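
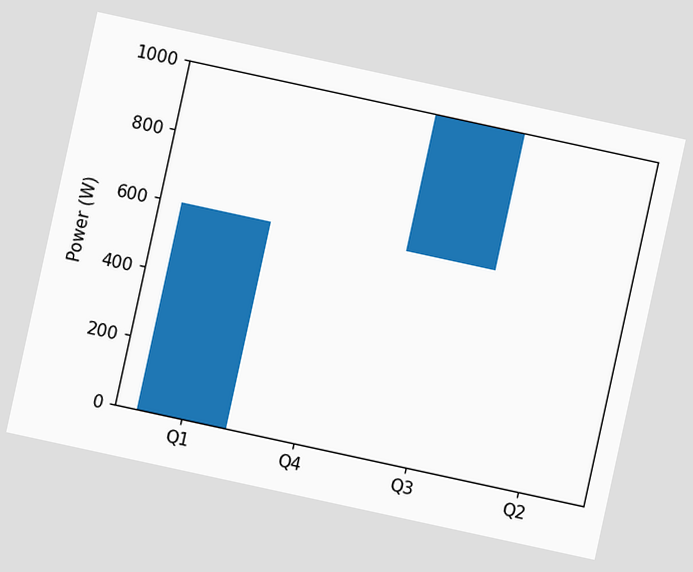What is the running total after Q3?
1000W

The chart is tilted about 12° clockwise. After Q3 the running total reaches 1000W.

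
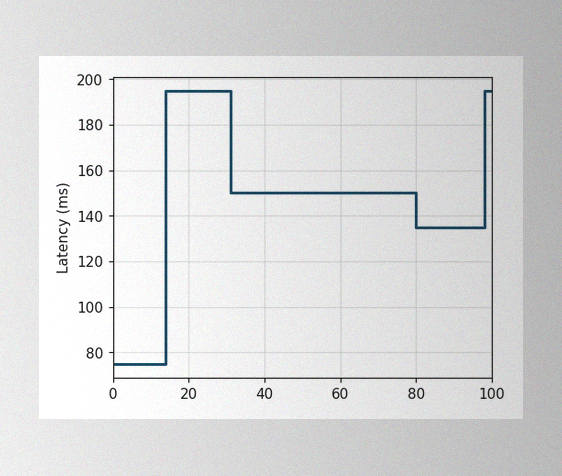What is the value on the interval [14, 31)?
The image has some photo noise and uneven lighting. On [14, 31) the step sits at 195ms.

195ms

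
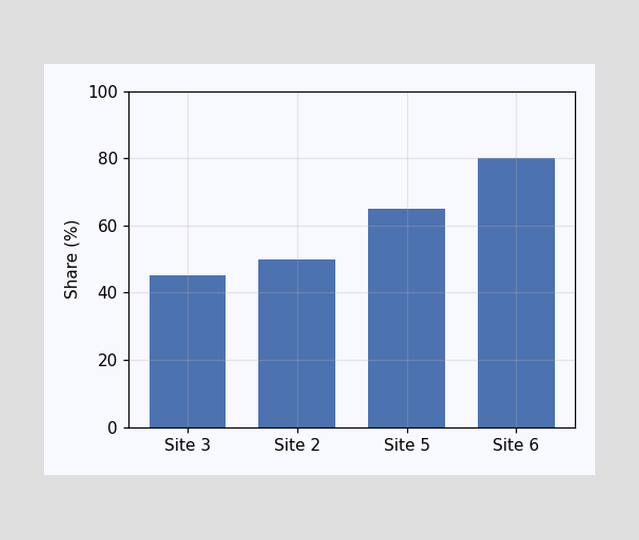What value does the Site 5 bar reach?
Reading along the chart's y-axis, the Site 5 bar reaches 65%.

65%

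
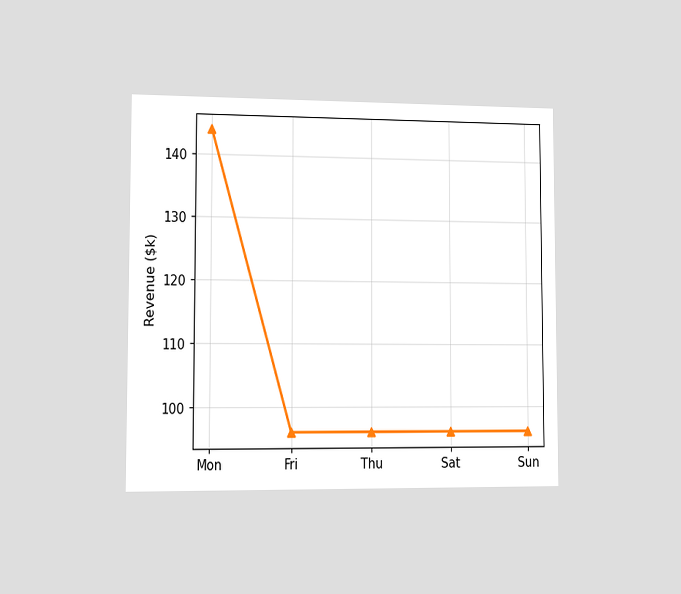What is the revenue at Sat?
The chart is viewed slightly from the left. At Sat, the line is at $96k.

$96k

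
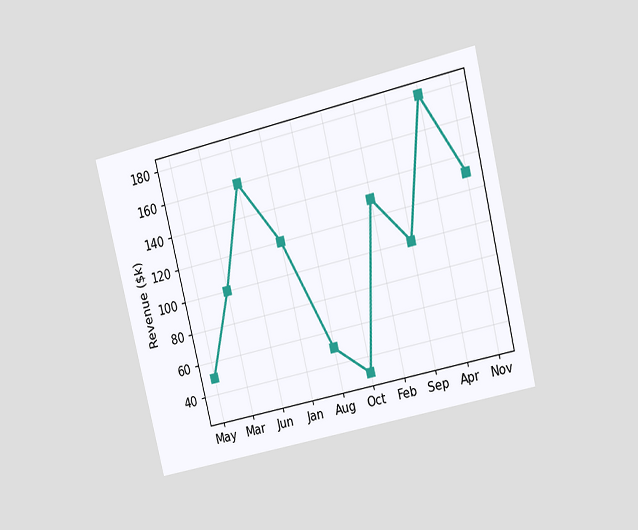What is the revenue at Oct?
The chart is tilted about 13° counter-clockwise and viewed at a slight angle. At Oct, the line is at $30k.

$30k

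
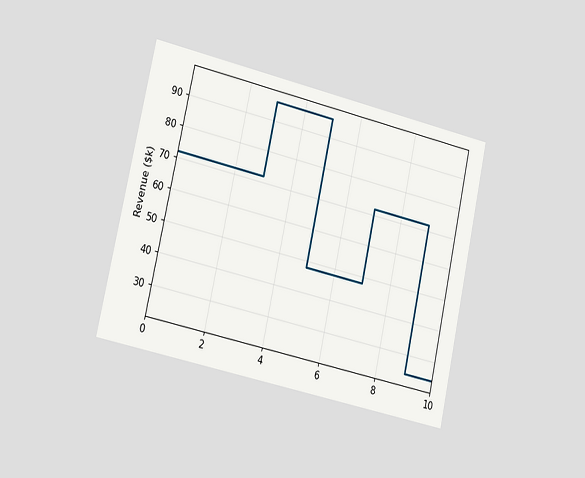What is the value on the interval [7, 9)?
$72k

The chart is tilted about 13° clockwise and viewed slightly from the left. On [7, 9) the step sits at $72k.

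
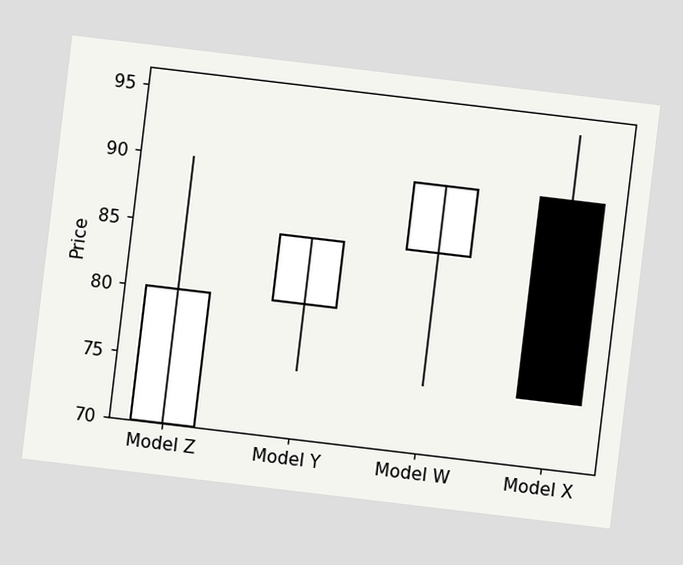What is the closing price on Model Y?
The chart is tilted about 7° clockwise. The Model Y candle closes at 85.

85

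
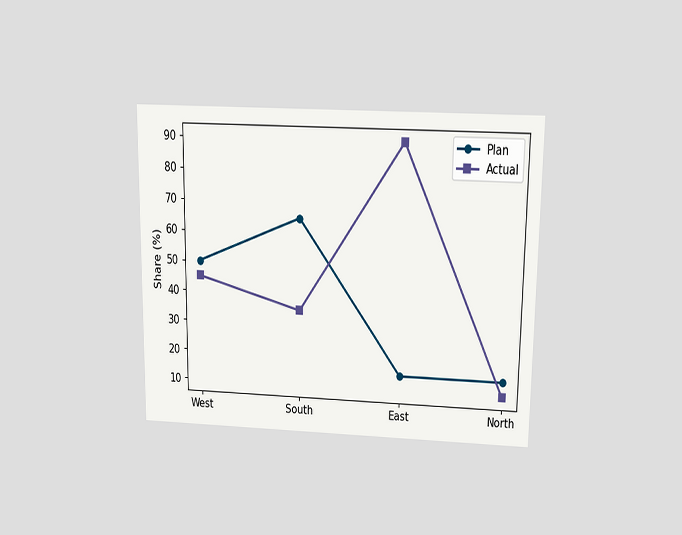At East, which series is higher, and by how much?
The chart is viewed slightly from above. At East, Actual sits above the other line by 75%.

Actual, by 75%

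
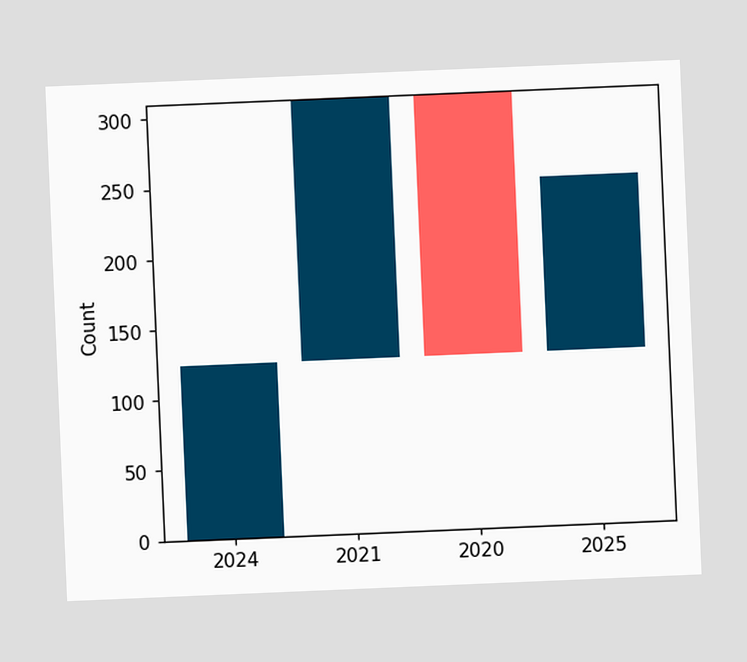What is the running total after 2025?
248

The chart is tilted about 2° counter-clockwise. After 2025 the running total reaches 248.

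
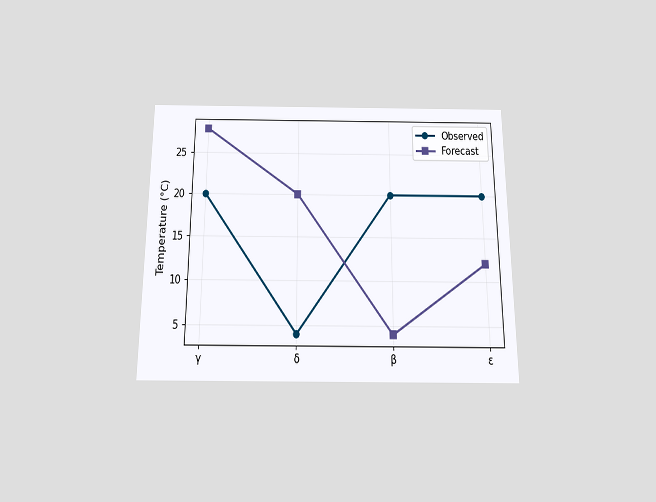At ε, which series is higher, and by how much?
The chart is viewed slightly from below. At ε, Observed sits above the other line by 8°C.

Observed, by 8°C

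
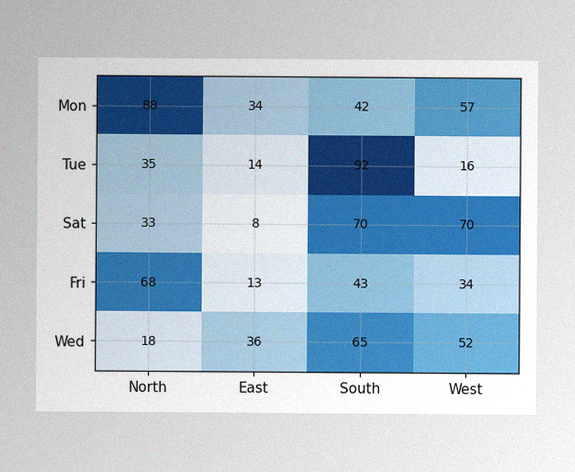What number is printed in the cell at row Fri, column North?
The image has some photo noise and uneven lighting. The (Fri, North) cell reads 68.

68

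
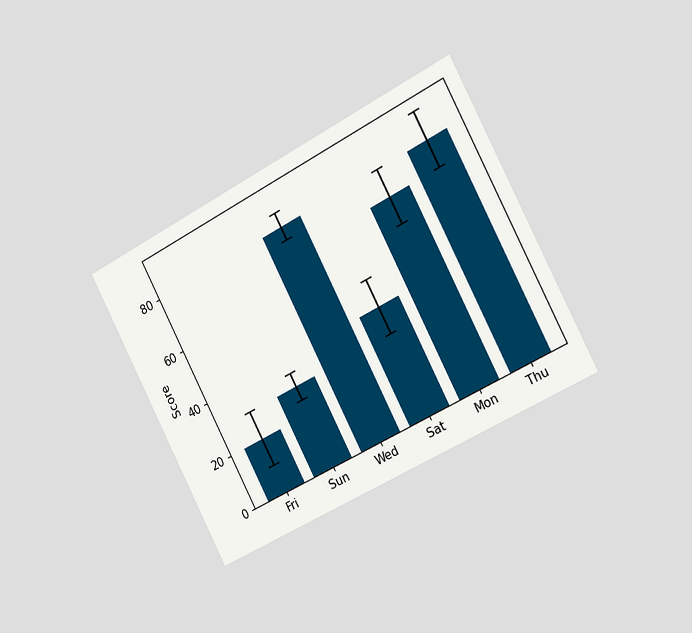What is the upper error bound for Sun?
The chart is tilted about 28° counter-clockwise and viewed slightly from the right. The Sun bar's upper whisker reaches 35.

35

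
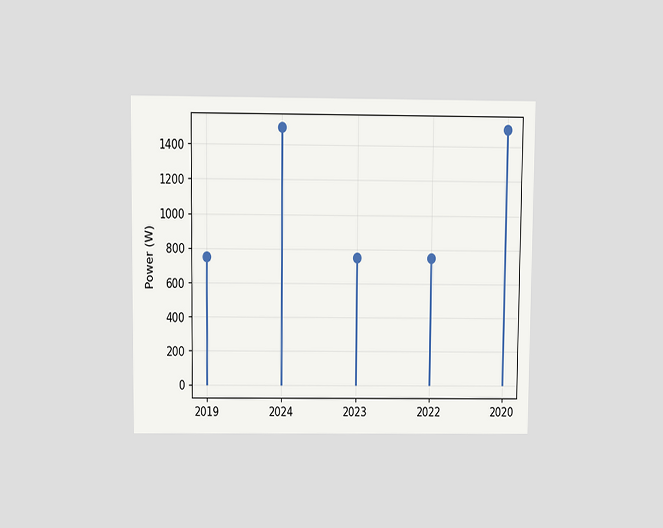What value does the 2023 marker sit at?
The chart is viewed slightly from above. The 2023 marker sits at 750W.

750W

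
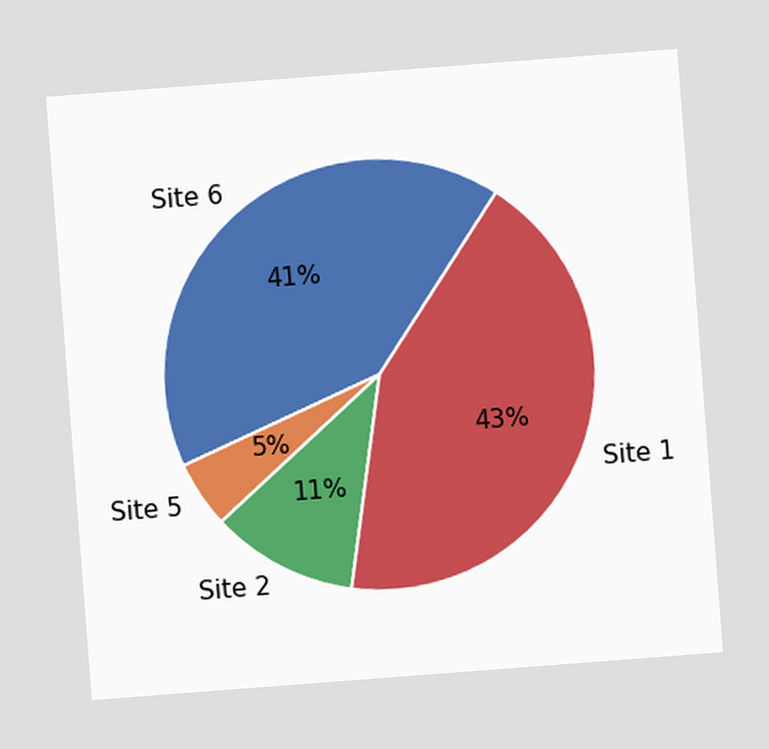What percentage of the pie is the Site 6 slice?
The chart is tilted about 4° counter-clockwise. The Site 6 slice takes up 41% of the pie.

41%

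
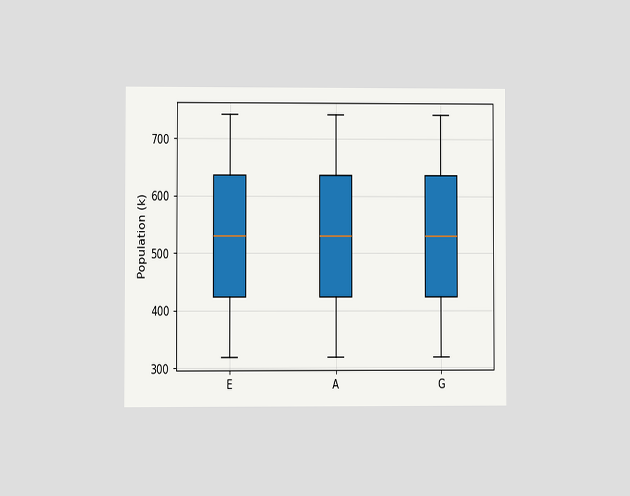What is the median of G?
The chart is viewed at a slight angle. The median line in the G box sits at 530k.

530k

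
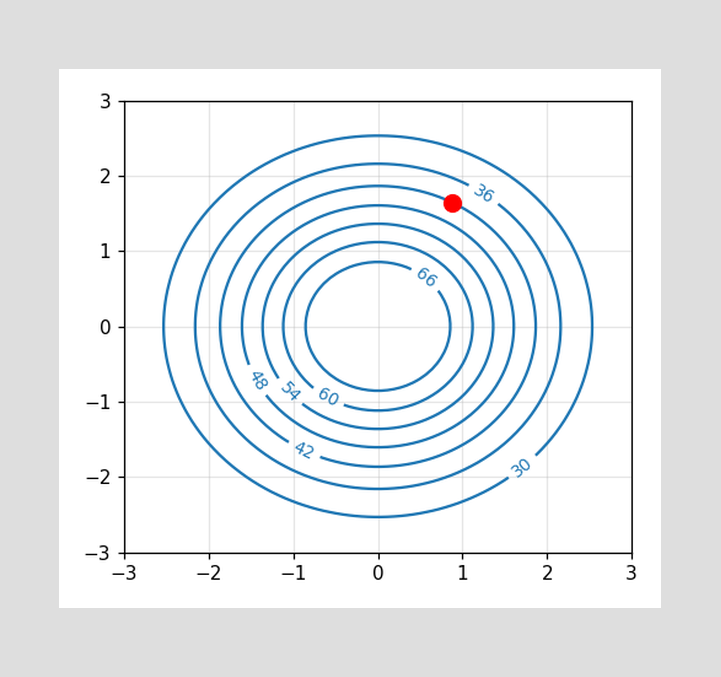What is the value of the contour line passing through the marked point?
The marked point sits on the contour labelled 42.

42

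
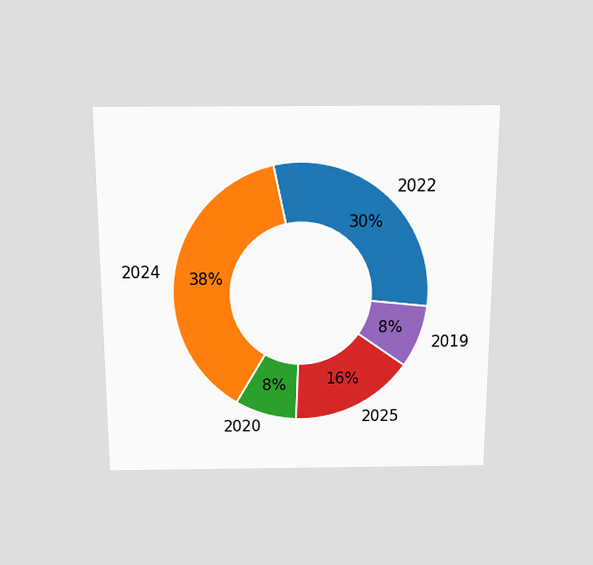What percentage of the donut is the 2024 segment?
38%

The chart is viewed slightly from above. The 2024 segment takes up 38% of the ring.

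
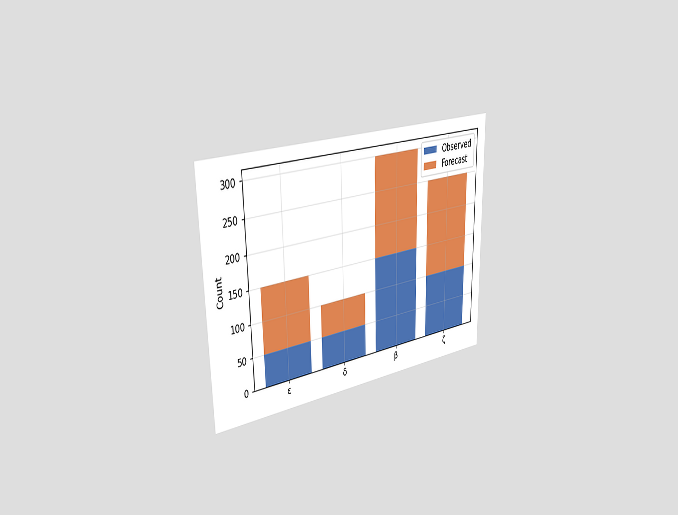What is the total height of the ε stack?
The chart is viewed slightly from the left. The ε stack's top reaches 150 on the y-axis.

150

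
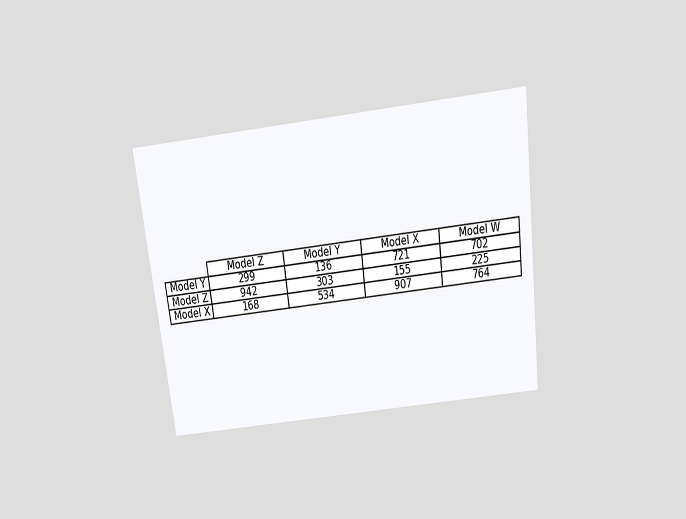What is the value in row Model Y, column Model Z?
299

The chart is tilted about 7° counter-clockwise and viewed slightly from above. The (Model Y, Model Z) cell reads 299.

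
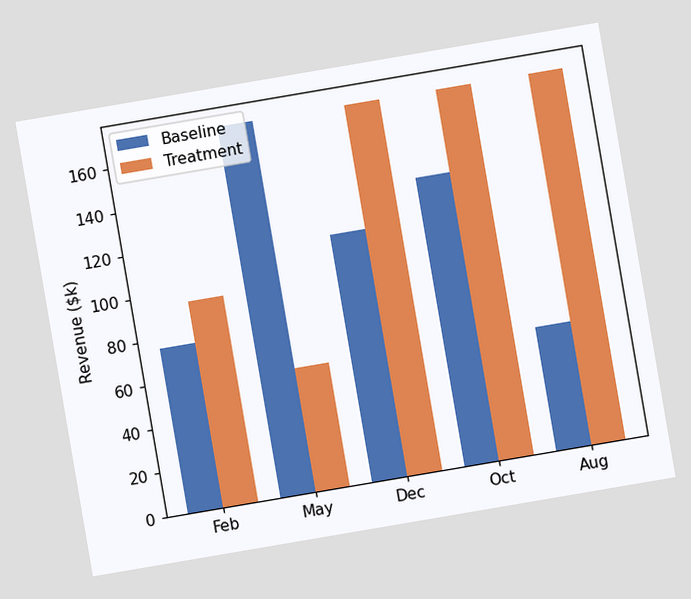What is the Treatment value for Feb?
The chart is tilted about 10° counter-clockwise. The Treatment bar at Feb reaches $95k on the y-axis.

$95k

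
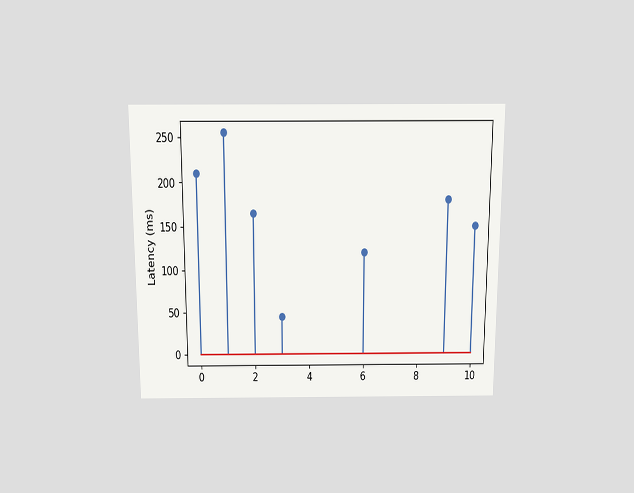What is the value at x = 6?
120ms

The chart is viewed slightly from above. The stem at x=6 reaches 120ms.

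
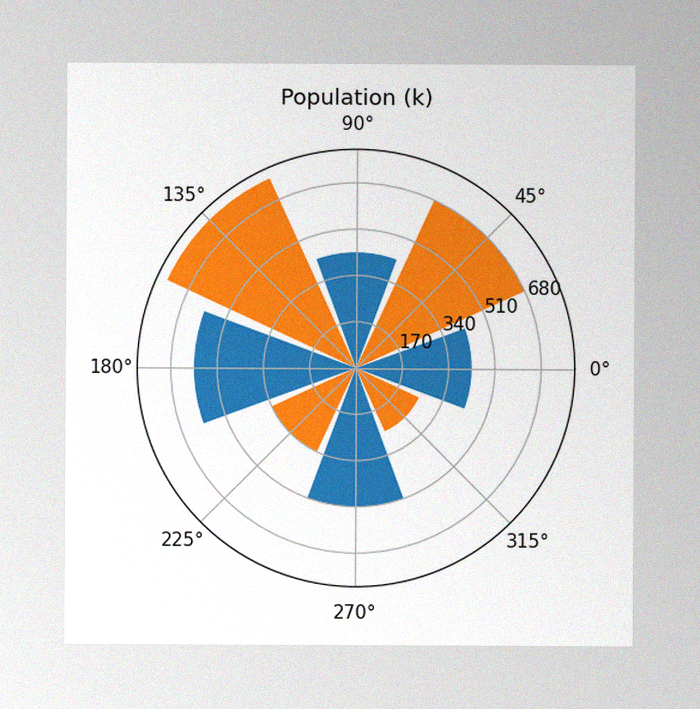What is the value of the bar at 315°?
The image has some photo noise and uneven lighting. The bar at 315° reaches 255k on the radial axis.

255k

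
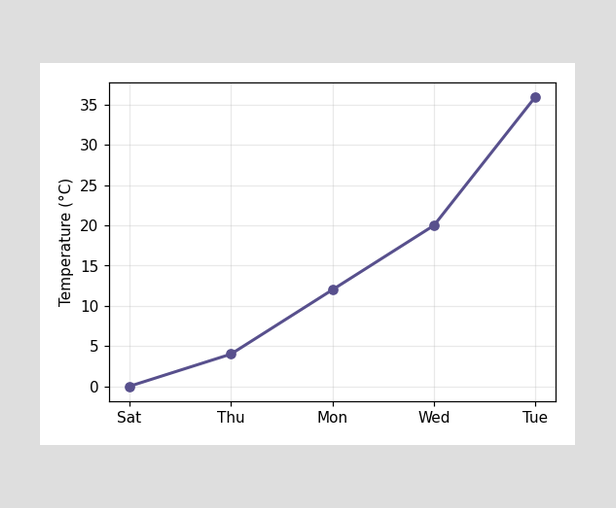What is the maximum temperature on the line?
The highest point is at Tue, and reading across to the y-axis gives 36°C.

36°C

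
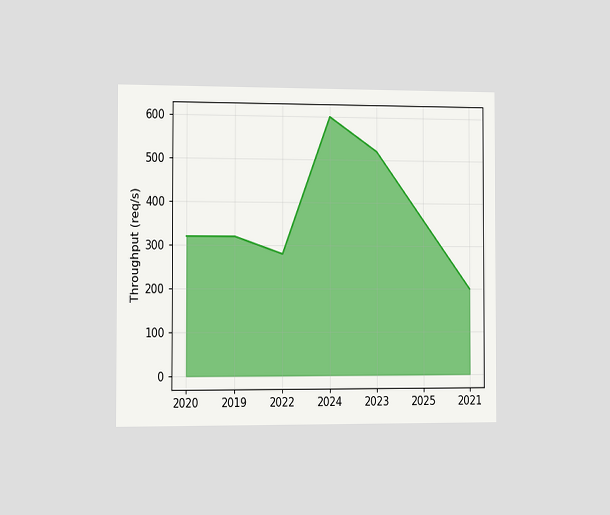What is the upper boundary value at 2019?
320req/s

The chart is viewed slightly from the left. At 2019 the upper boundary is at 320req/s.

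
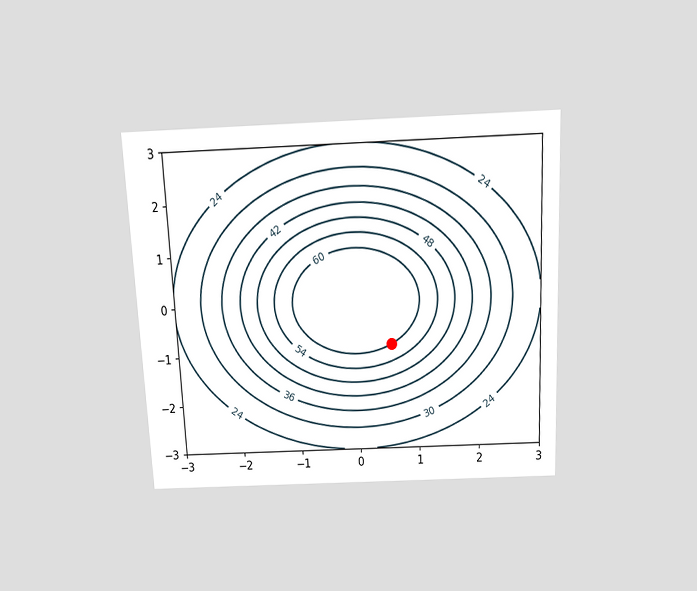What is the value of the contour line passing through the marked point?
60

The chart is tilted about 3° counter-clockwise and viewed slightly from above. The marked point sits on the contour labelled 60.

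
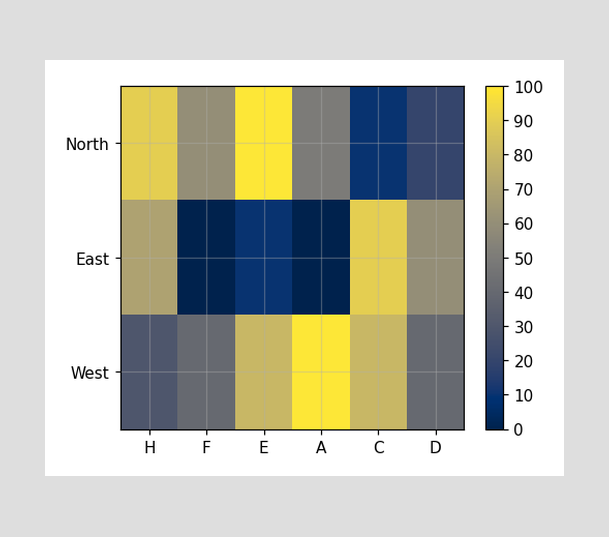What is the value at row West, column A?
Matching cell (West, A) against the colorbar gives 100.

100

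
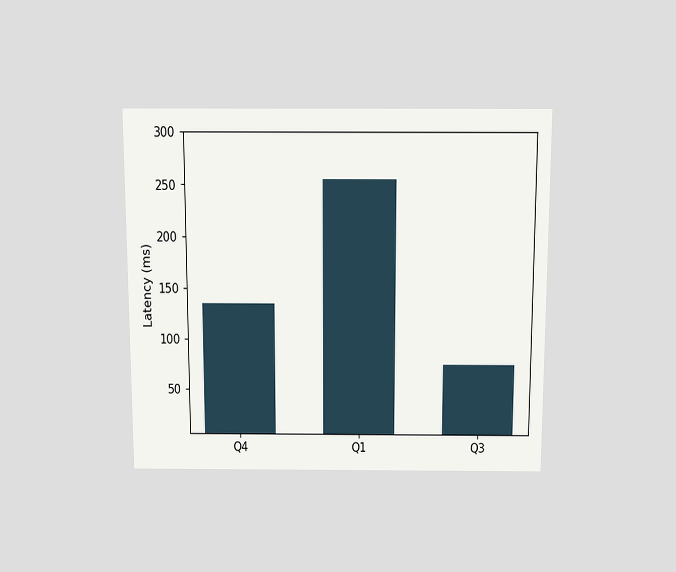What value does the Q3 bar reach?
75ms

The chart is viewed slightly from above. Reading along the chart's y-axis, the Q3 bar reaches 75ms.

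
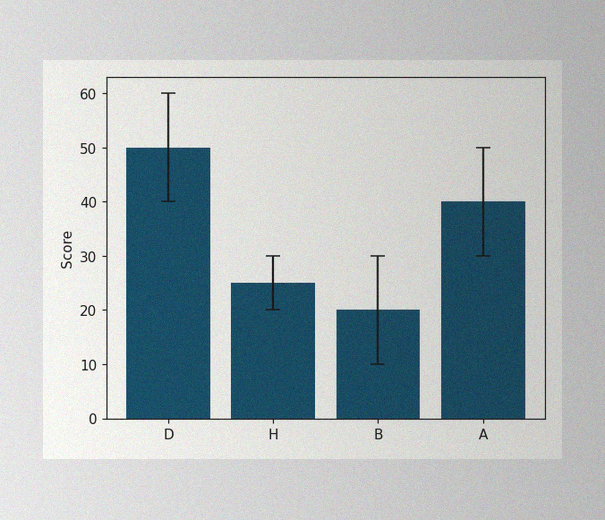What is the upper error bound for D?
60

The image has some photo noise and uneven lighting. The D bar's upper whisker reaches 60.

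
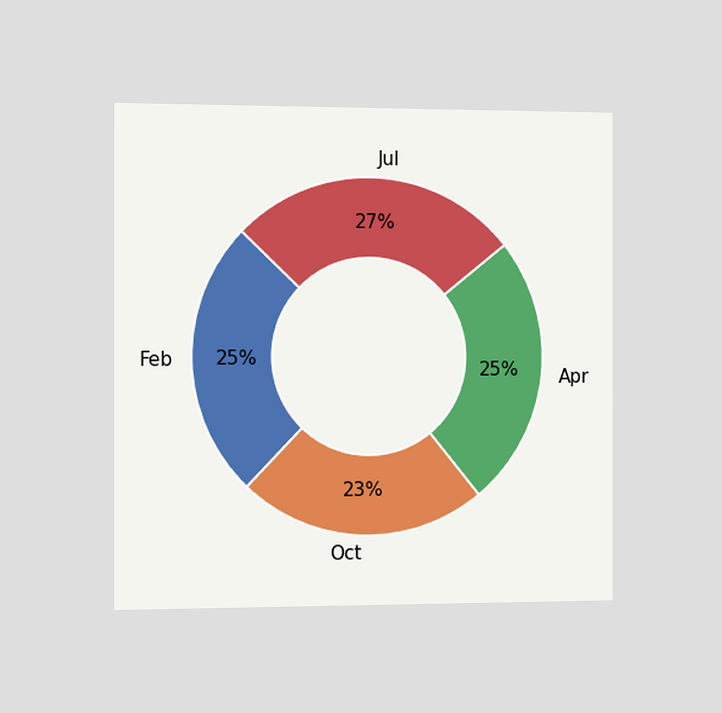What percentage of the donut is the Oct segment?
23%

The chart is viewed slightly from the left. The Oct segment takes up 23% of the ring.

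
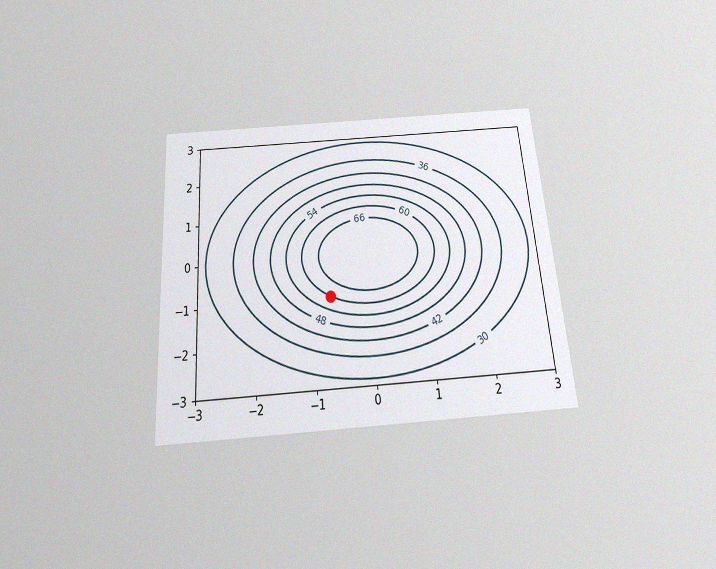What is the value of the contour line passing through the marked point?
The chart is tilted about 4° counter-clockwise and viewed slightly from below, with some photo noise. The marked point sits on the contour labelled 60.

60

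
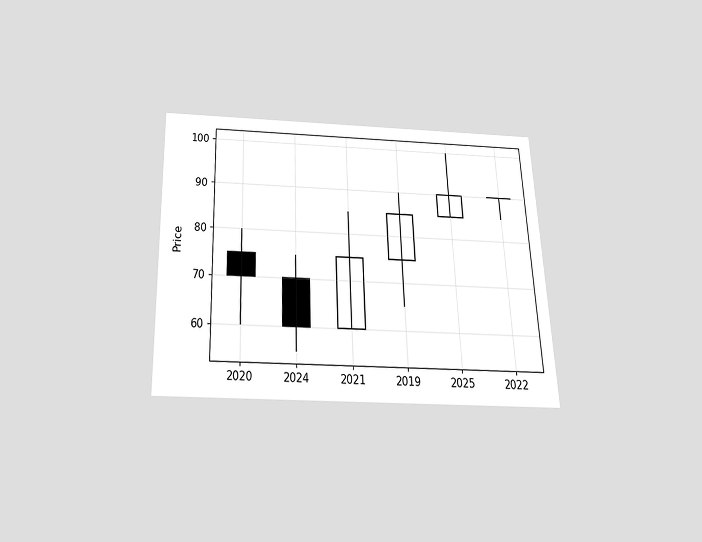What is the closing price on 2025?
90

The chart is tilted about 2° counter-clockwise and viewed slightly from below. The 2025 candle closes at 90.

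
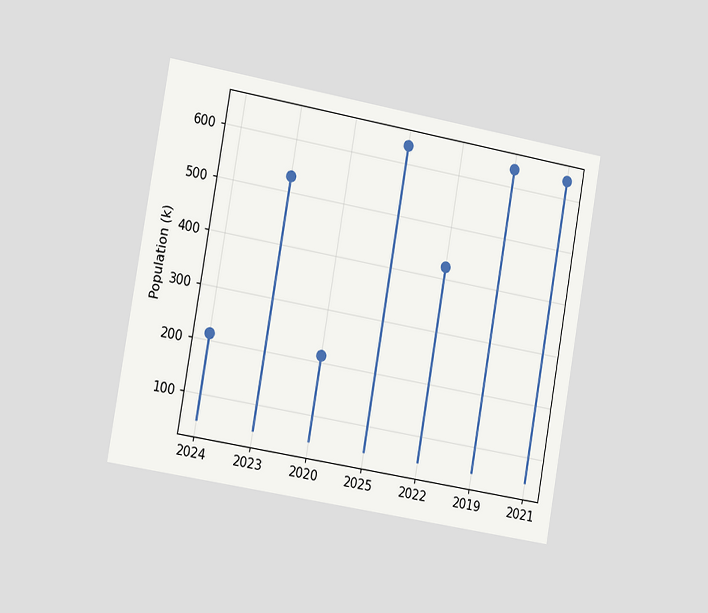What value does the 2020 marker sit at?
212k

The chart is tilted about 10° clockwise and viewed slightly from the left. The 2020 marker sits at 212k.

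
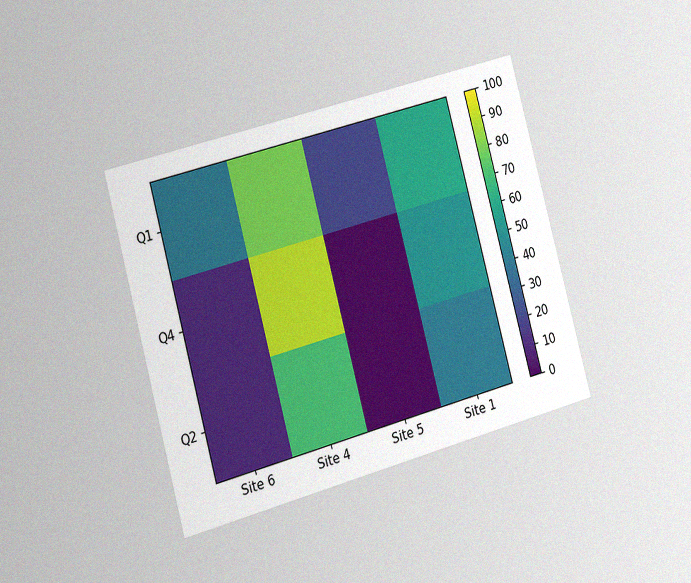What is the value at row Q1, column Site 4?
80

The chart is tilted about 15° counter-clockwise and viewed slightly from the left, with some photo noise. Matching cell (Q1, Site 4) against the colorbar gives 80.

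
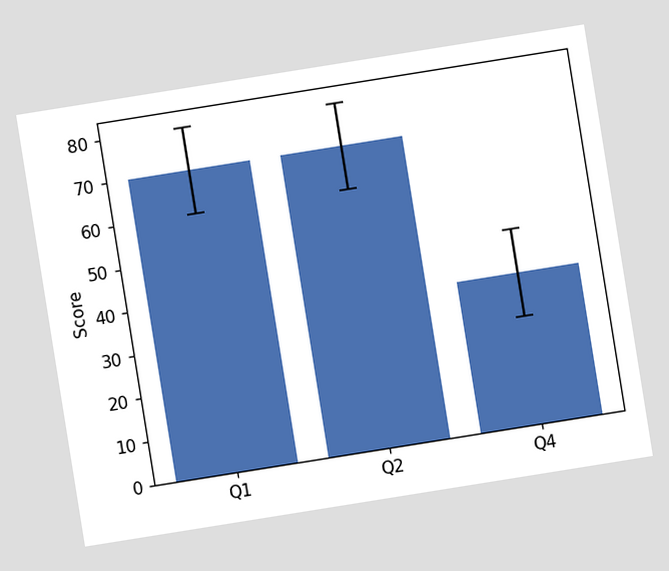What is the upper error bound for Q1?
The chart is tilted about 9° counter-clockwise. The Q1 bar's upper whisker reaches 80.

80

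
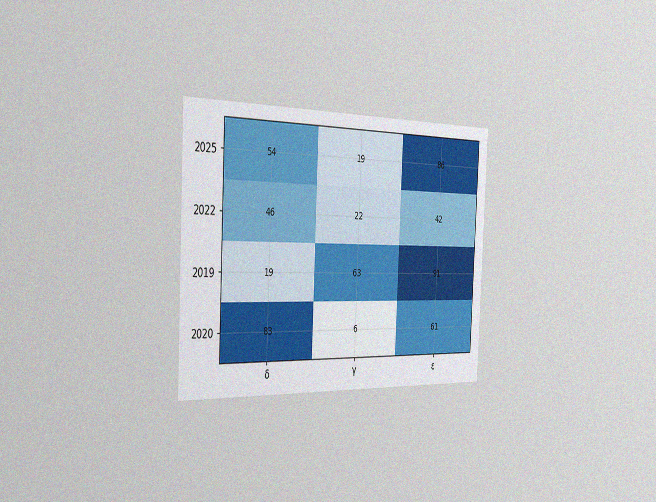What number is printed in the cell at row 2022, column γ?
22

The chart is tilted about 3° clockwise and viewed slightly from the left, with some photo noise. The (2022, γ) cell reads 22.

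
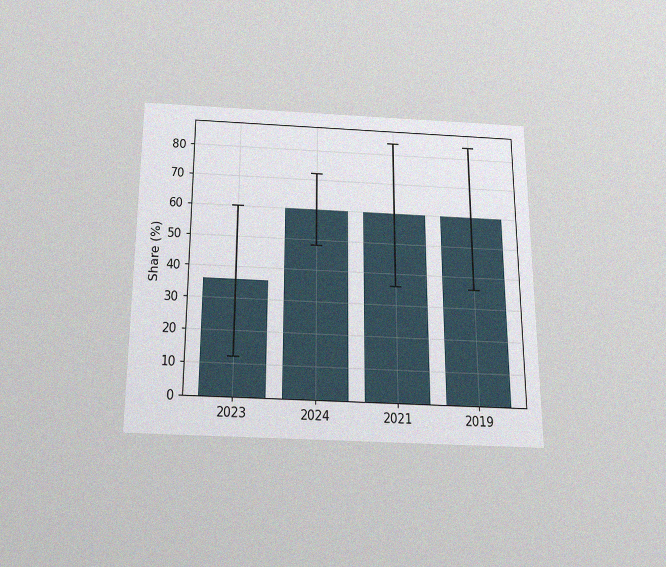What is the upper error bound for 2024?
The chart is viewed slightly from below, with some photo noise. The 2024 bar's upper whisker reaches 72%.

72%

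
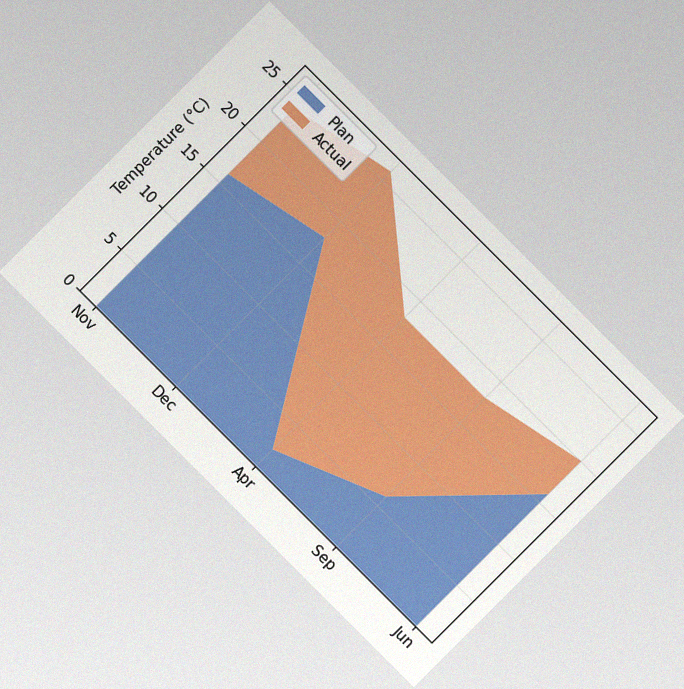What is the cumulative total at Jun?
The chart is tilted about 45° clockwise, with some photo noise. The stacked total at Jun reaches 20°C.

20°C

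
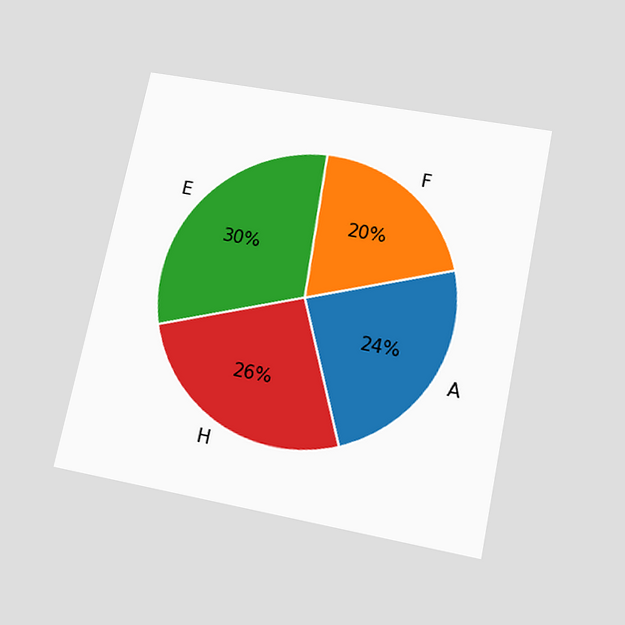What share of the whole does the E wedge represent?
The chart is tilted about 12° clockwise and viewed slightly from below. The E slice takes up 30% of the pie.

30%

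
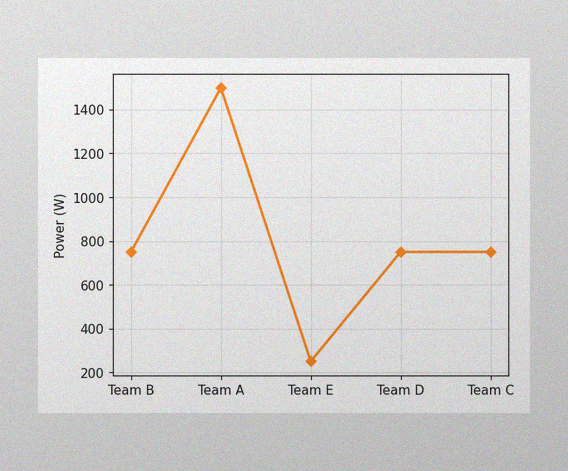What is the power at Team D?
The image has some photo noise and uneven lighting. At Team D, the line is at 750W.

750W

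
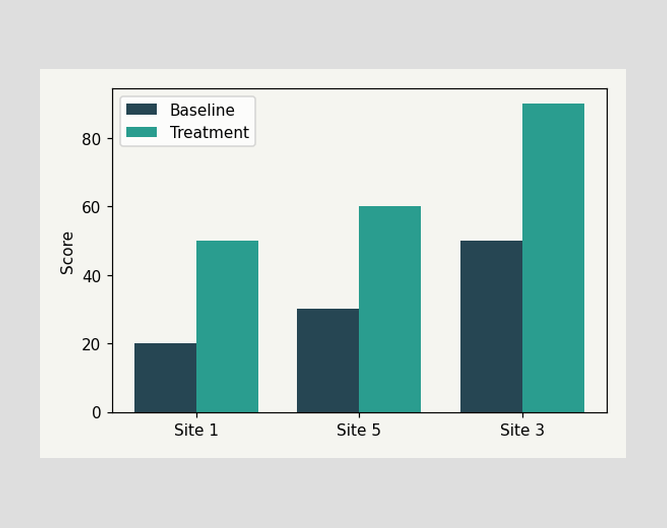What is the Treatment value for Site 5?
The Treatment bar at Site 5 reaches 60 on the y-axis.

60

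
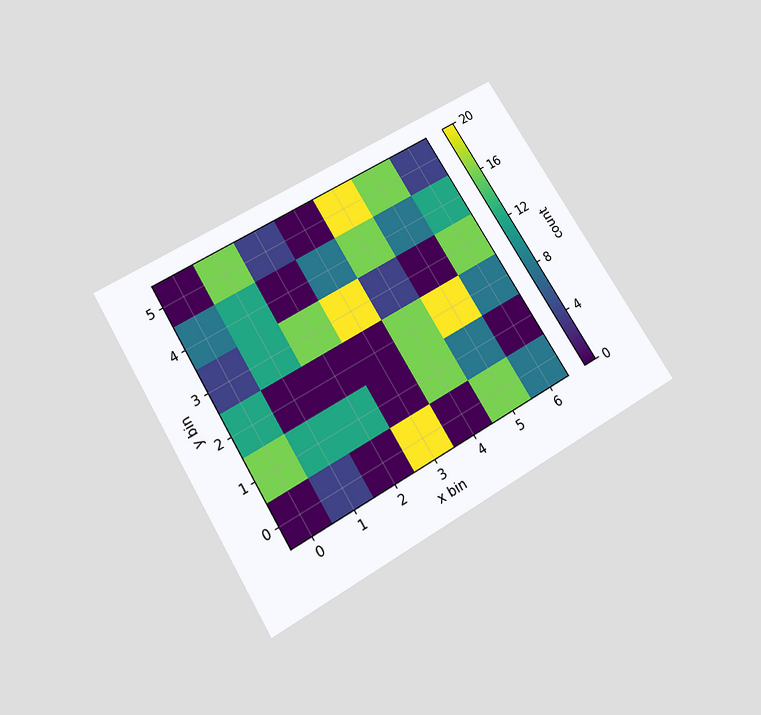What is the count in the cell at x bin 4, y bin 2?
The chart is tilted about 31° counter-clockwise and viewed slightly from below. Matching the cell (4, 2) against the colorbar gives 16.

16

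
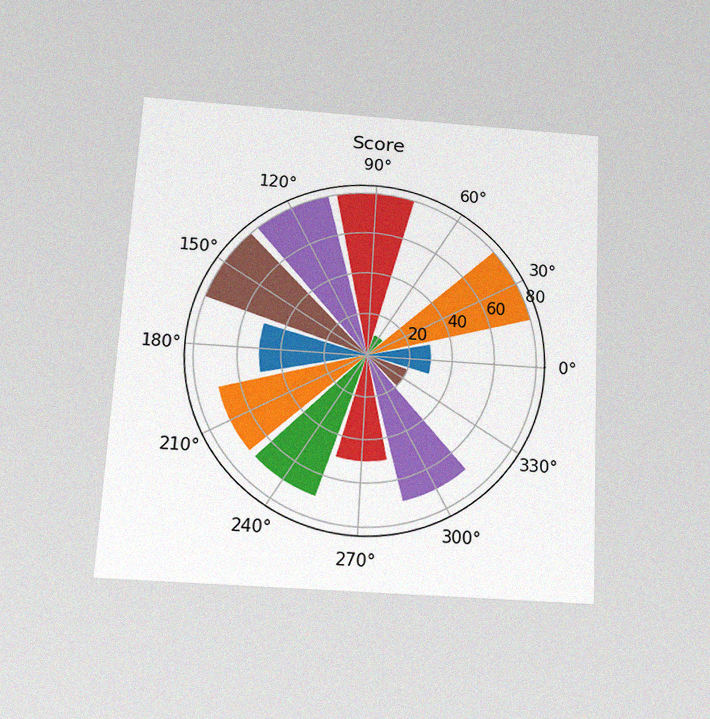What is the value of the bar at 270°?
50

The chart is tilted about 3° clockwise and viewed slightly from below, with some photo noise. The bar at 270° reaches 50 on the radial axis.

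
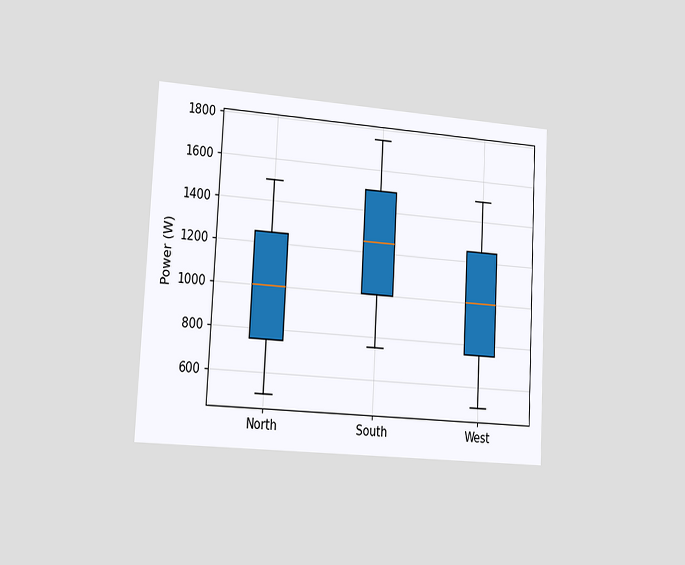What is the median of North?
1000W

The chart is tilted about 3° clockwise and viewed slightly from the left. The median line in the North box sits at 1000W.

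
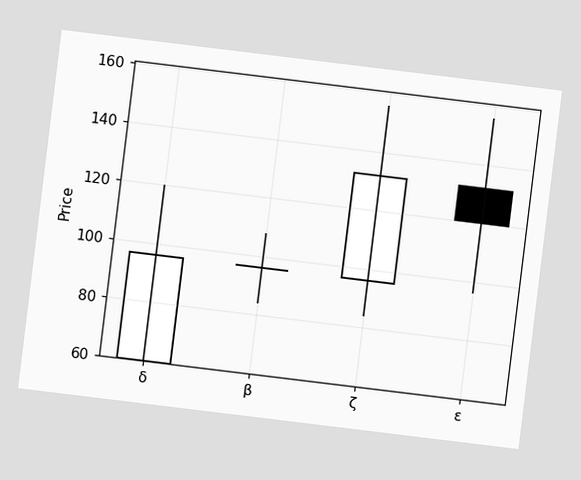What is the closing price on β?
The chart is tilted about 7° clockwise. The β candle closes at 96.

96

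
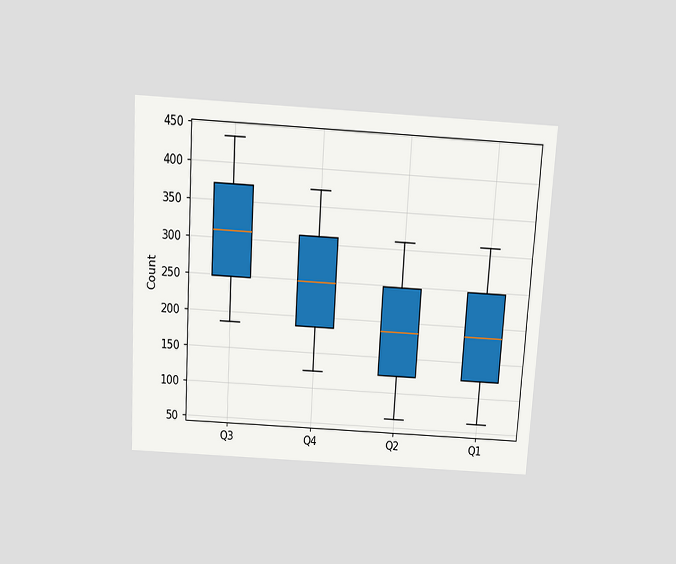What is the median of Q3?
310

The chart is tilted about 3° clockwise and viewed slightly from above. The median line in the Q3 box sits at 310.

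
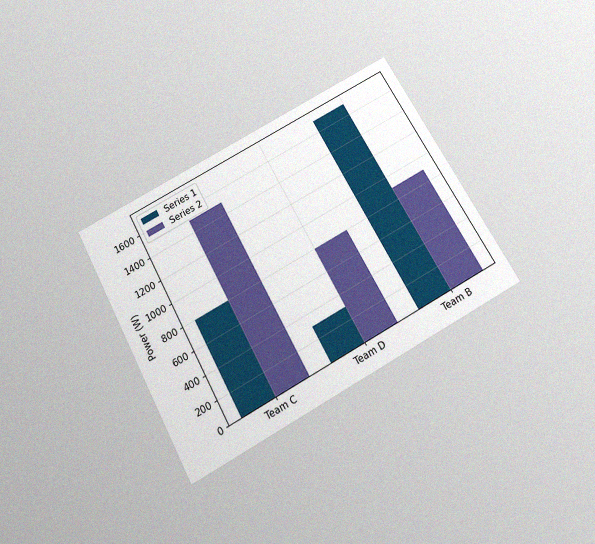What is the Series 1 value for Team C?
800W

The chart is tilted about 29° counter-clockwise and viewed slightly from below, with some photo noise. The Series 1 bar at Team C reaches 800W on the y-axis.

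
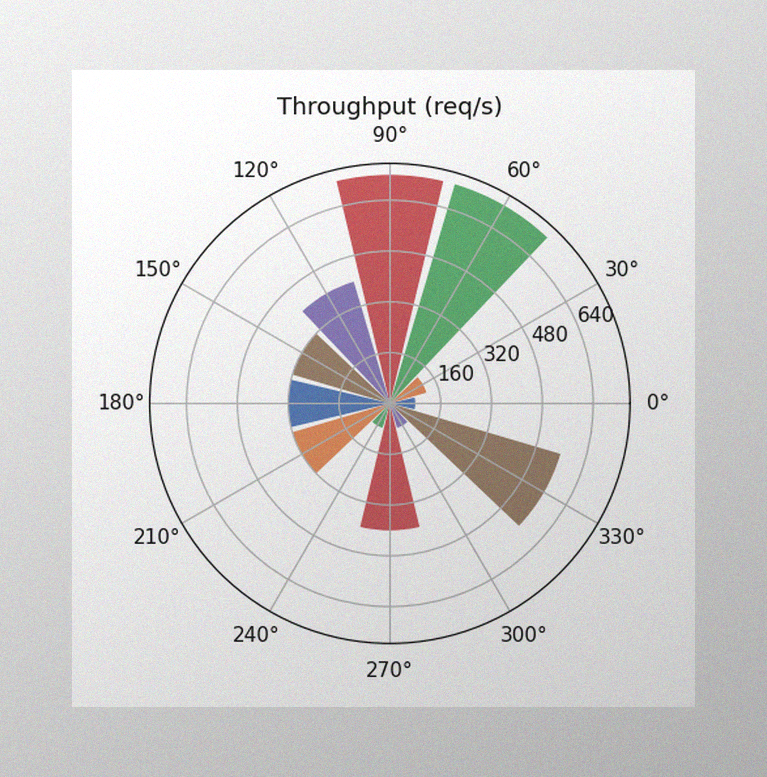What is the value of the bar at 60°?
720req/s

The image has some photo noise and uneven lighting. The bar at 60° reaches 720req/s on the radial axis.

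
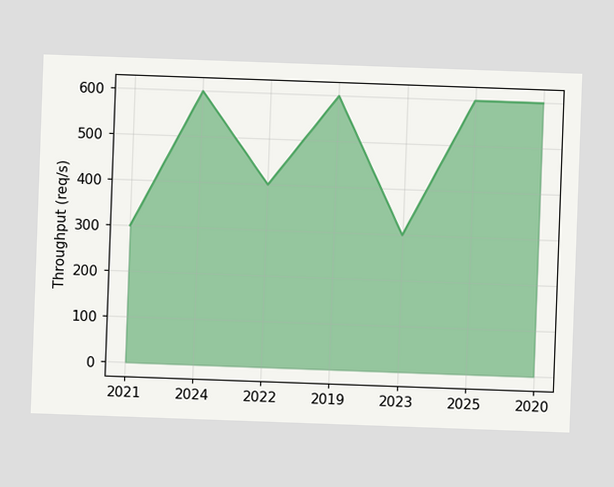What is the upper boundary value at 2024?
600req/s

The chart is tilted about 2° clockwise. At 2024 the upper boundary is at 600req/s.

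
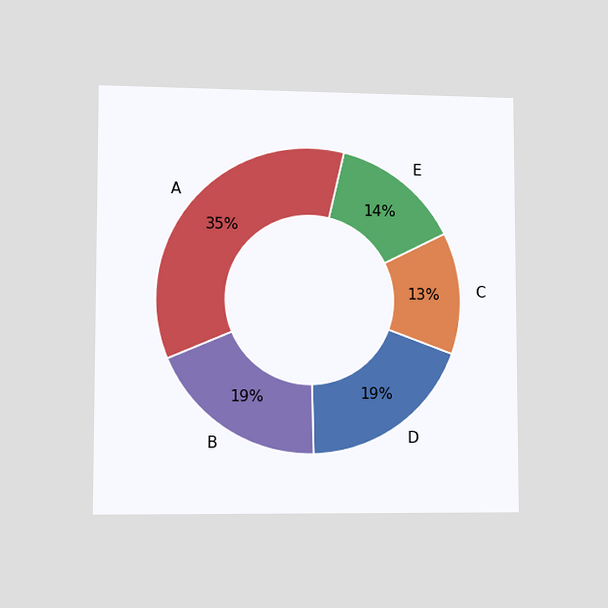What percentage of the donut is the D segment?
The chart is viewed at a slight angle. The D segment takes up 19% of the ring.

19%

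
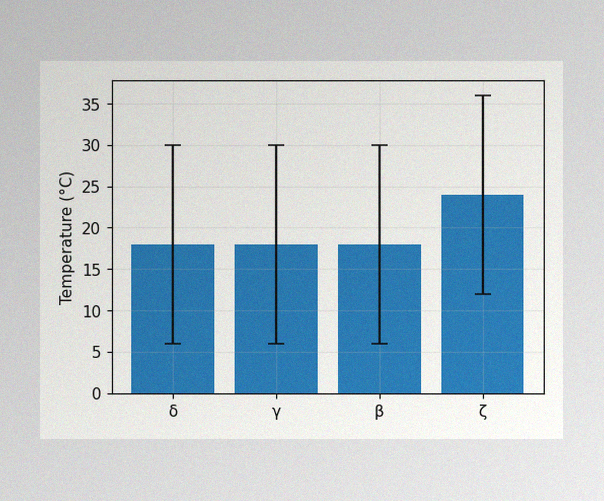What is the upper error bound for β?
30°C

The image has some photo noise and uneven lighting. The β bar's upper whisker reaches 30°C.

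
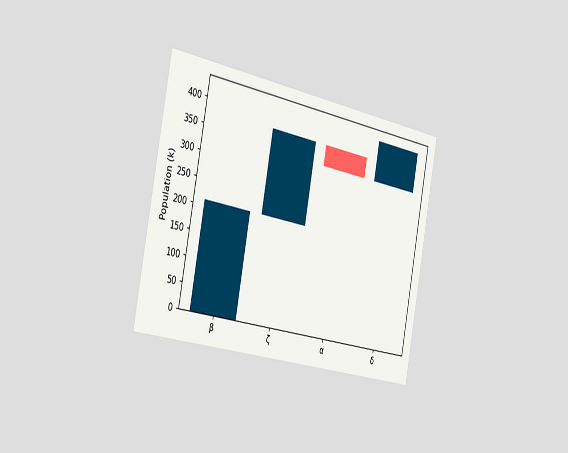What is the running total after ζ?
The chart is tilted about 11° clockwise and viewed slightly from the left. After ζ the running total reaches 378k.

378k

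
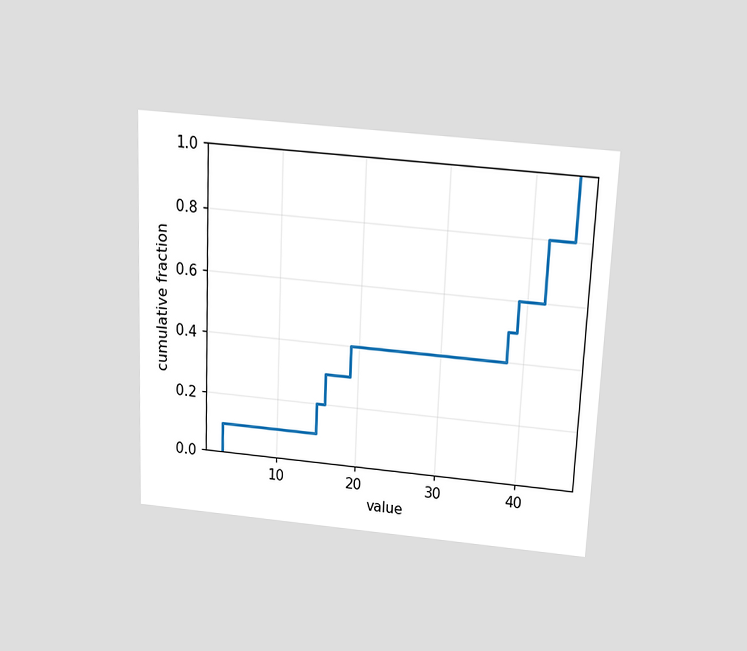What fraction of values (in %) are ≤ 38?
The chart is tilted about 2° clockwise and viewed slightly from above. At x=38 the ECDF step is at 50%.

50%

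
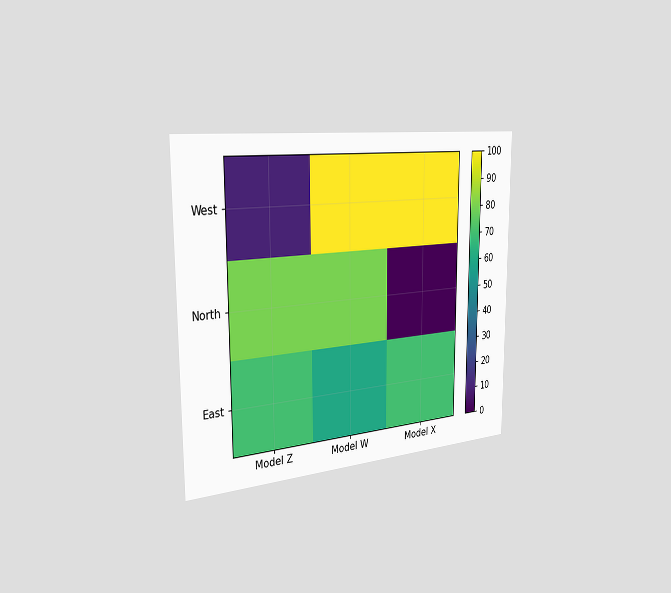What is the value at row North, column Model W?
80

The chart is viewed slightly from the left. Matching cell (North, Model W) against the colorbar gives 80.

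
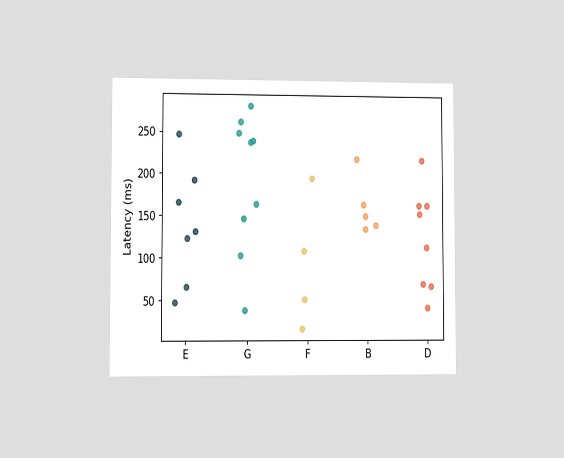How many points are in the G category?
9

The chart is viewed at a slight angle. Counting the markers in the G column gives 9.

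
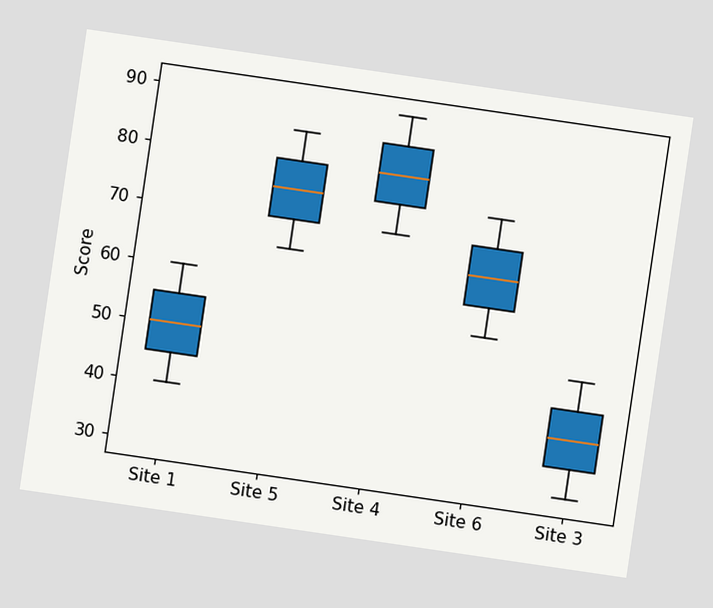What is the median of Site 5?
75

The chart is tilted about 8° clockwise. The median line in the Site 5 box sits at 75.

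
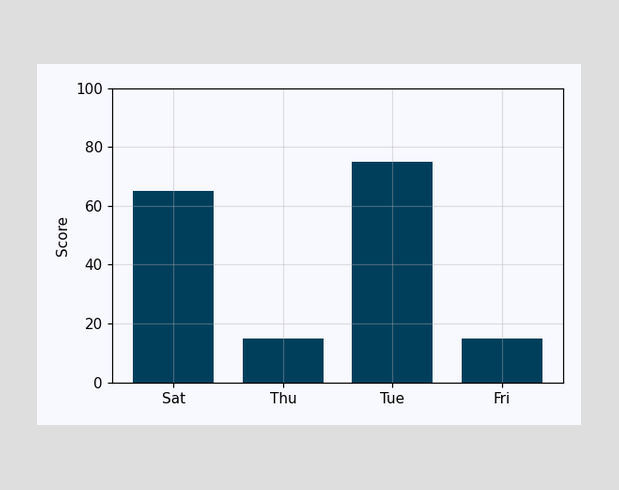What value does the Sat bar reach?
65

Reading along the chart's y-axis, the Sat bar reaches 65.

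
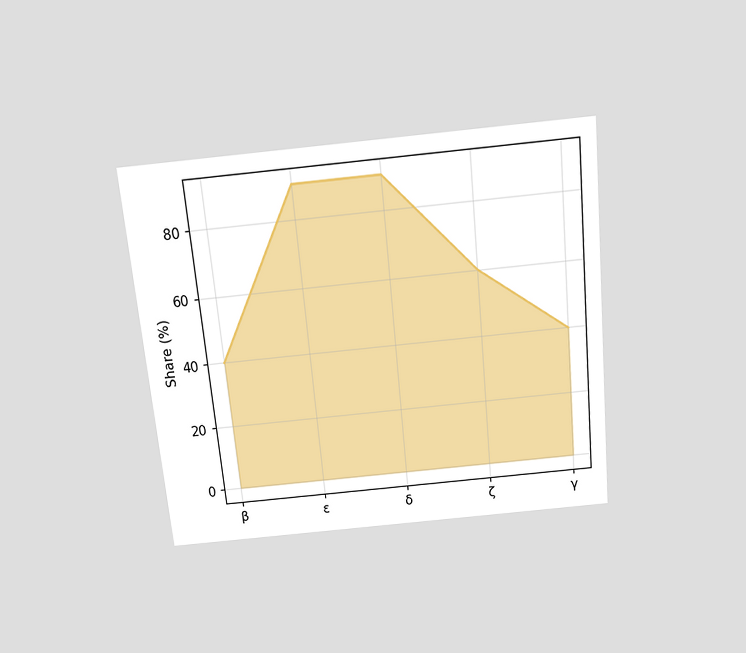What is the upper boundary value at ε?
The chart is tilted about 6° counter-clockwise and viewed slightly from above. At ε the upper boundary is at 90%.

90%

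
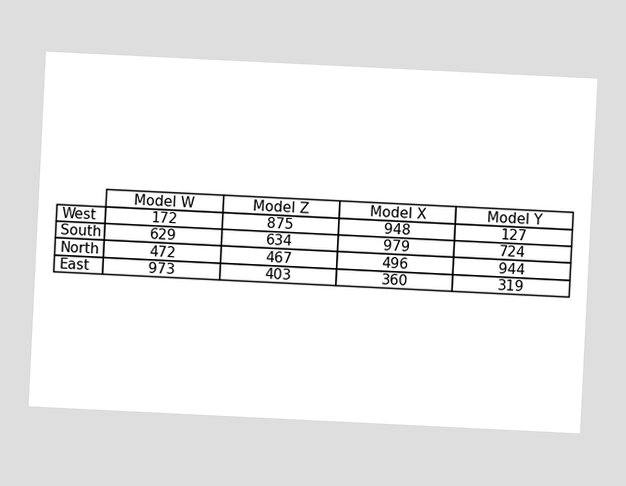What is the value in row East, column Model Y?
The chart is tilted about 3° clockwise. The (East, Model Y) cell reads 319.

319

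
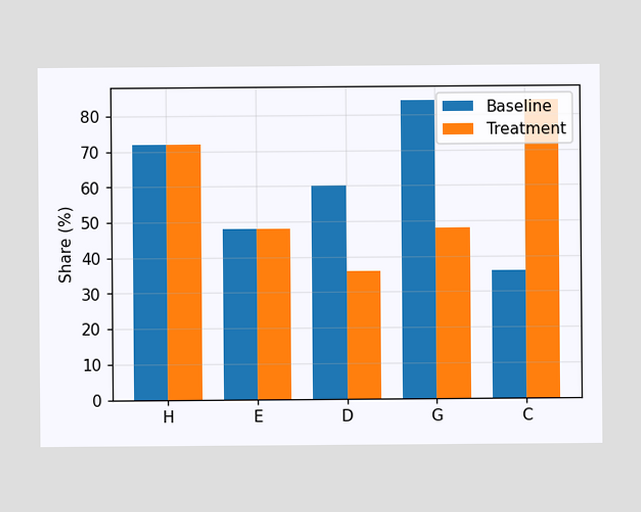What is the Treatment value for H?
The Treatment bar at H reaches 72% on the y-axis.

72%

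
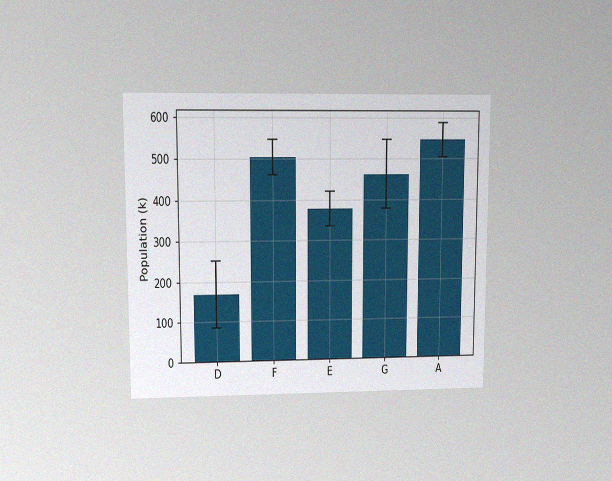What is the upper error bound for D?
The chart is viewed at a slight angle, with some photo noise. The D bar's upper whisker reaches 252k.

252k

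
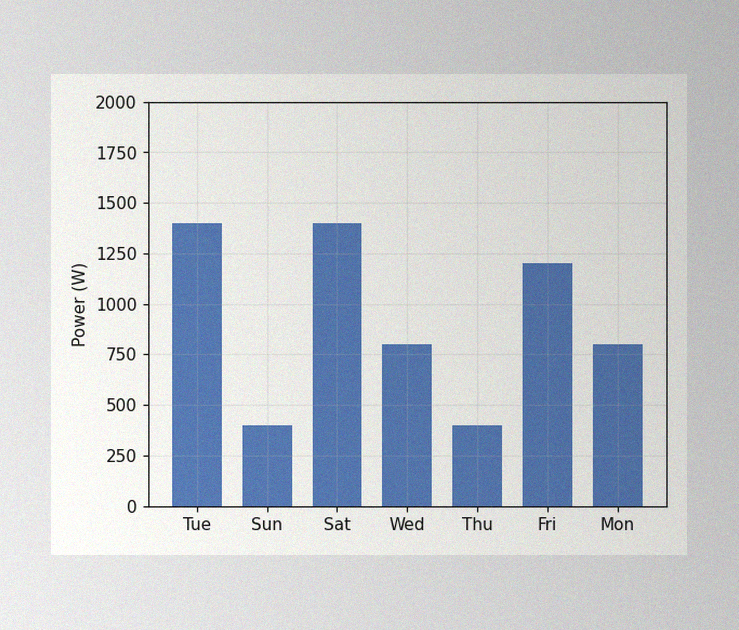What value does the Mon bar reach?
The image has some photo noise and uneven lighting. Reading along the chart's y-axis, the Mon bar reaches 800W.

800W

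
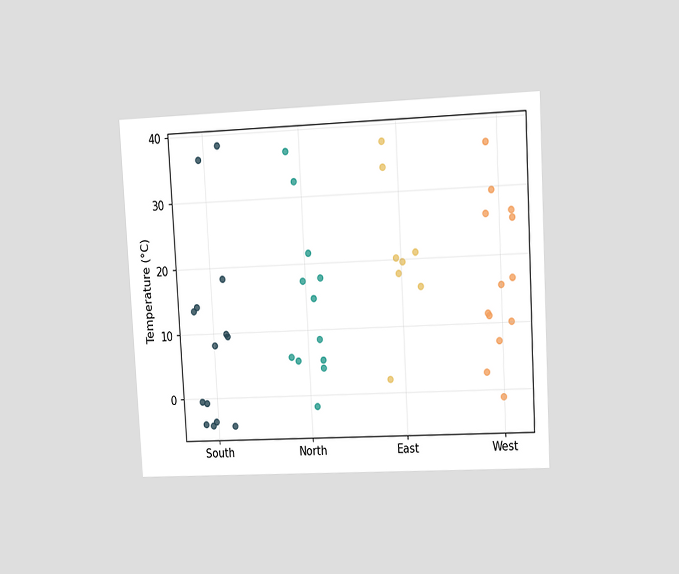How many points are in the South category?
The chart is tilted about 3° counter-clockwise and viewed at a slight angle. Counting the markers in the South column gives 14.

14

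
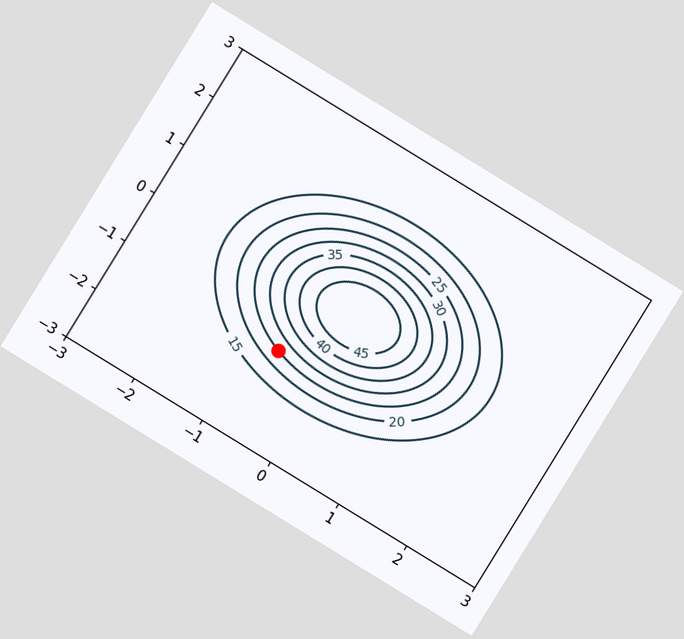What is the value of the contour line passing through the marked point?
25

The chart is tilted about 32° clockwise. The marked point sits on the contour labelled 25.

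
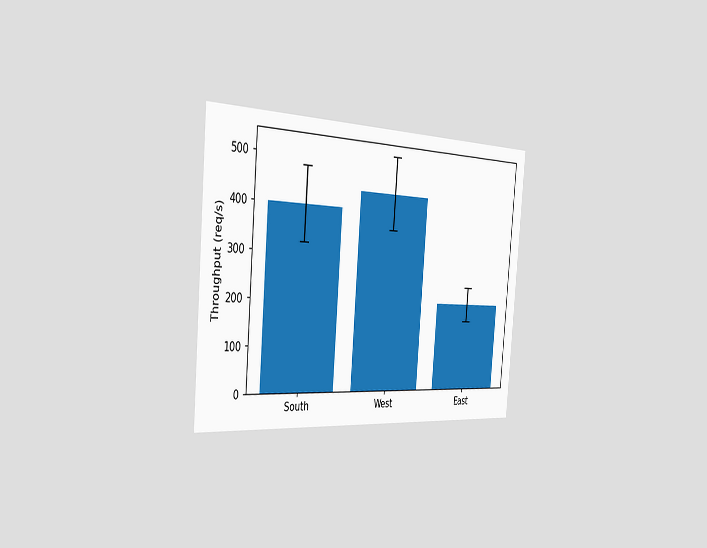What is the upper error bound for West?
520req/s

The chart is tilted about 5° clockwise and viewed slightly from the left. The West bar's upper whisker reaches 520req/s.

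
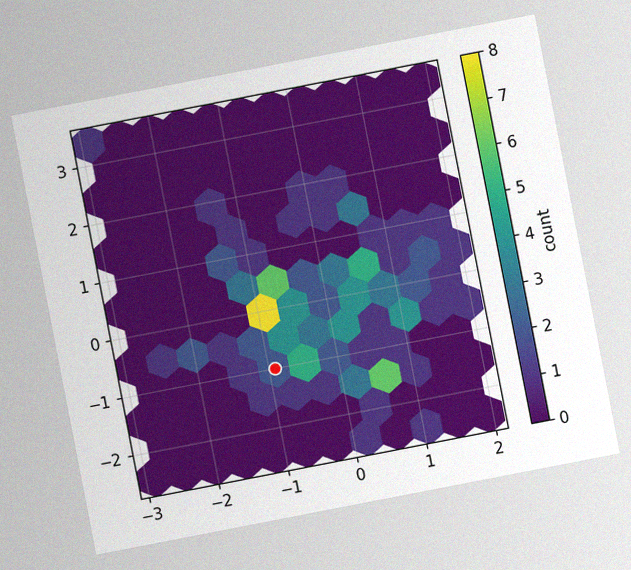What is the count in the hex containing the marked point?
2

The chart is tilted about 11° counter-clockwise, with some photo noise. The marked hex reads 2 on the colorbar.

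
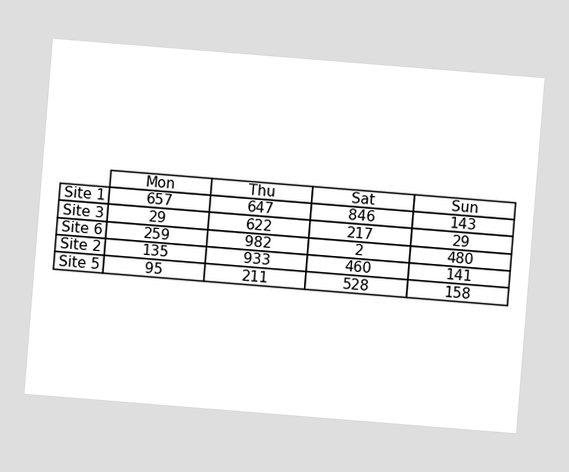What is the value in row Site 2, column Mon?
135

The chart is tilted about 5° clockwise. The (Site 2, Mon) cell reads 135.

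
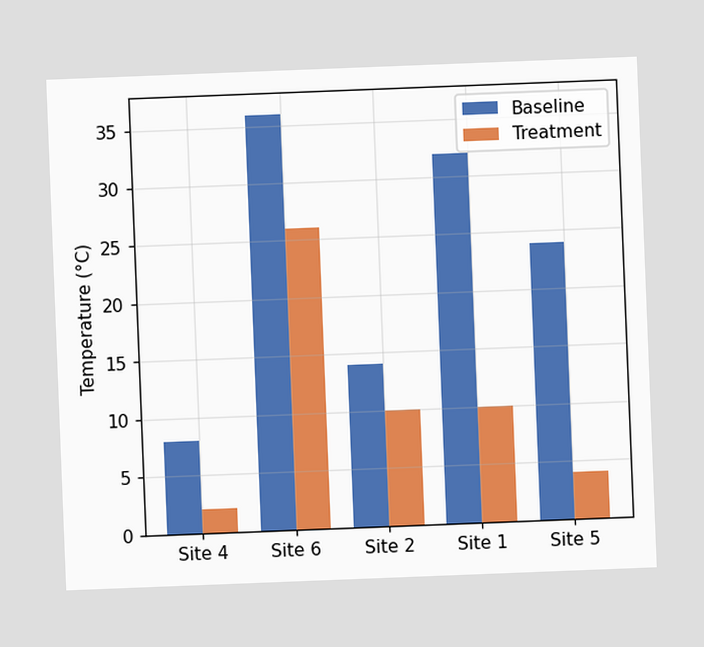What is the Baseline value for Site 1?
The chart is tilted about 2° counter-clockwise. The Baseline bar at Site 1 reaches 32°C on the y-axis.

32°C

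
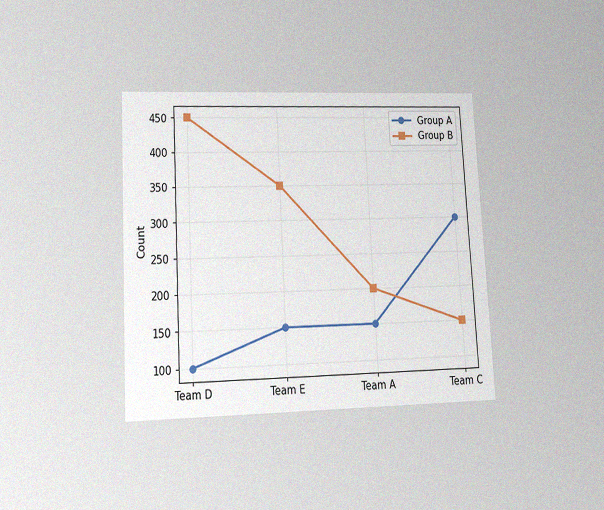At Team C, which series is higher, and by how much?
Group A, by 150

The chart is tilted about 3° counter-clockwise and viewed at a slight angle, with some photo noise. At Team C, Group A sits above the other line by 150.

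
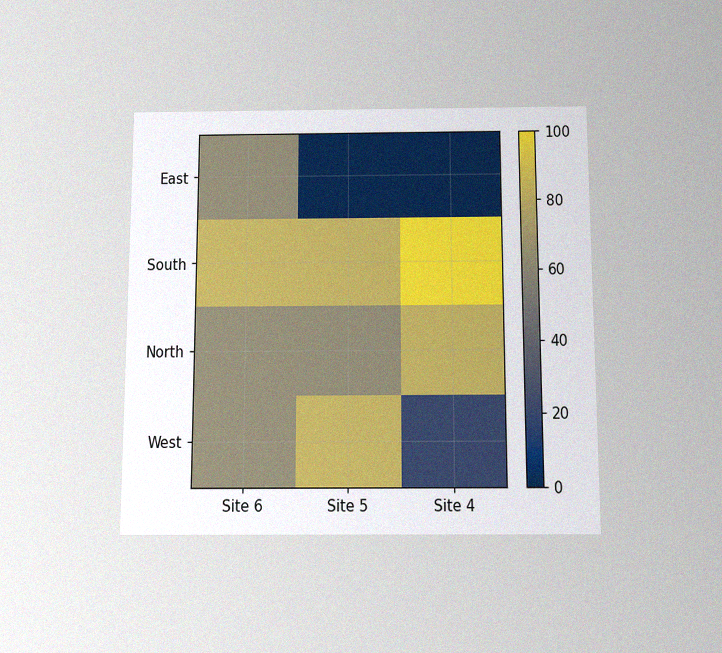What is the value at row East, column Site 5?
0

The chart is viewed slightly from below, with some photo noise. Matching cell (East, Site 5) against the colorbar gives 0.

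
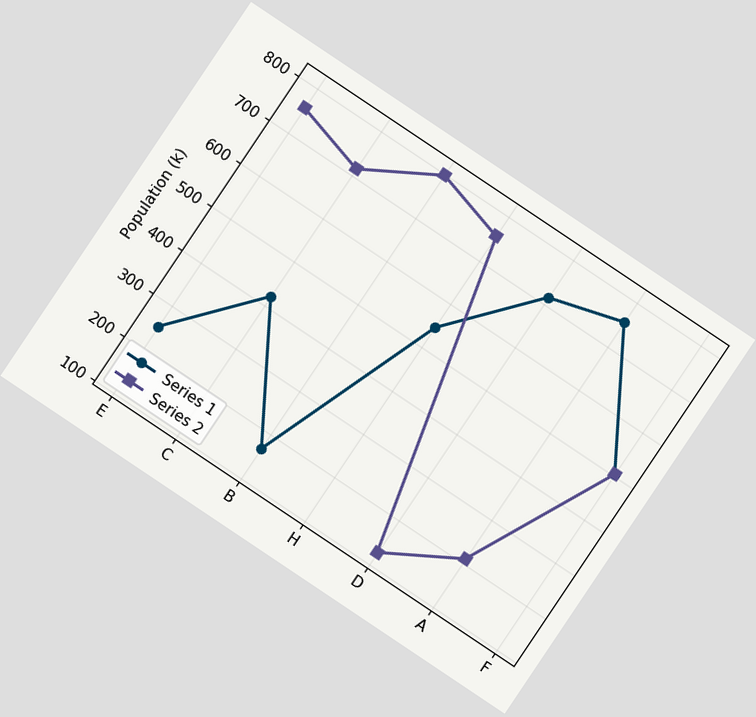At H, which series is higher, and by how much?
The chart is tilted about 34° clockwise. At H, Series 2 sits above the other line by 210k.

Series 2, by 210k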